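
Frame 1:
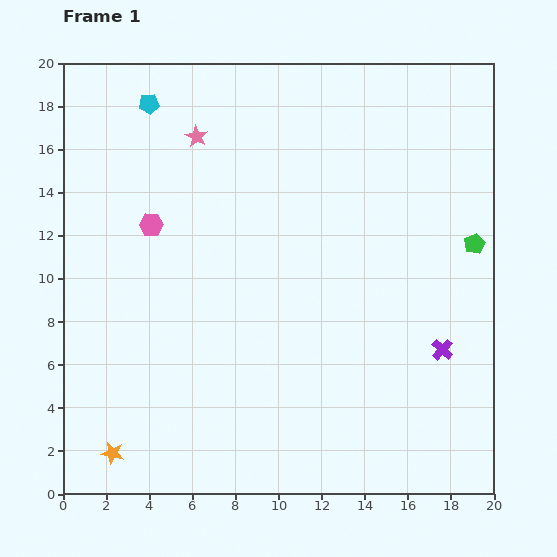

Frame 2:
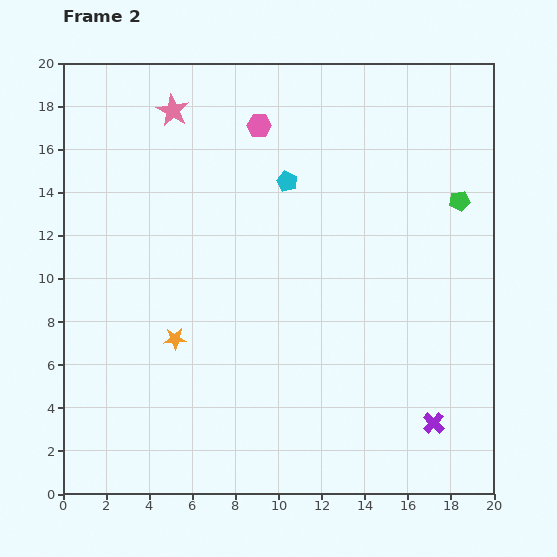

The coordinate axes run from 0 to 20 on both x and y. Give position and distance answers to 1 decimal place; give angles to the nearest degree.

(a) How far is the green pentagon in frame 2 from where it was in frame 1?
2.1

The green pentagon moved from (19.1, 11.6) to (18.4, 13.6), a distance of √(0.7² + 2.0²) ≈ 2.1.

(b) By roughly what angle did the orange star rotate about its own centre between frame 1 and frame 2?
15° counter-clockwise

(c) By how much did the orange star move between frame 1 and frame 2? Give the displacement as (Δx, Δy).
(2.9, 5.3)

The orange star was at (2.3, 1.9) in frame 1 and (5.2, 7.2) in frame 2.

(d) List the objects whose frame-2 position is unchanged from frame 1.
none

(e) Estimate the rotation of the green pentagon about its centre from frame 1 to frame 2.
18° clockwise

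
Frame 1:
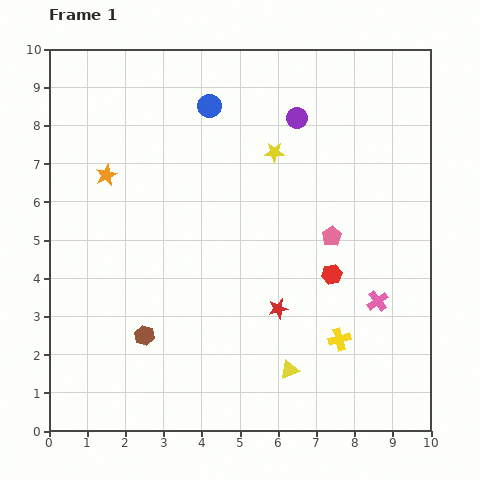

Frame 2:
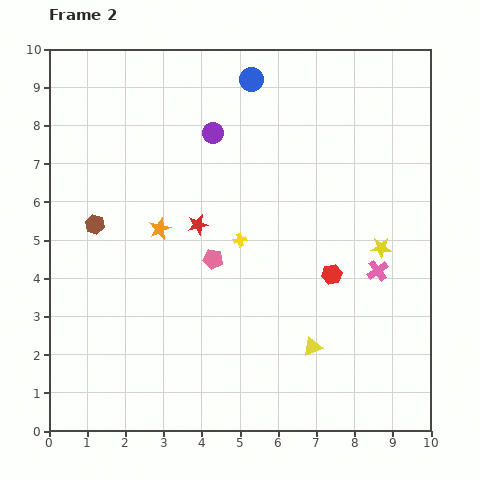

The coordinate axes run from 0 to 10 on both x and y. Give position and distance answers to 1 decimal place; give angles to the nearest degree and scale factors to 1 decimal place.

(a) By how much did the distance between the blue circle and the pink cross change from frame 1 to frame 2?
-0.7

Distance in frame 1: 6.7. Distance in frame 2: 6.0.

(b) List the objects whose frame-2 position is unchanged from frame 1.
the red hexagon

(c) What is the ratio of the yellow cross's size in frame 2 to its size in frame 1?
0.6×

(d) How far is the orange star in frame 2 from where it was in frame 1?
2.0

The orange star moved from (1.5, 6.7) to (2.9, 5.3), a distance of √(1.4² + 1.4²) ≈ 2.0.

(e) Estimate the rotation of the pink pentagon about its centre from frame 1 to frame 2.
29° counter-clockwise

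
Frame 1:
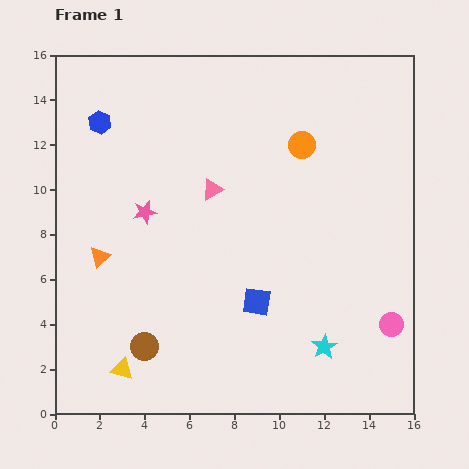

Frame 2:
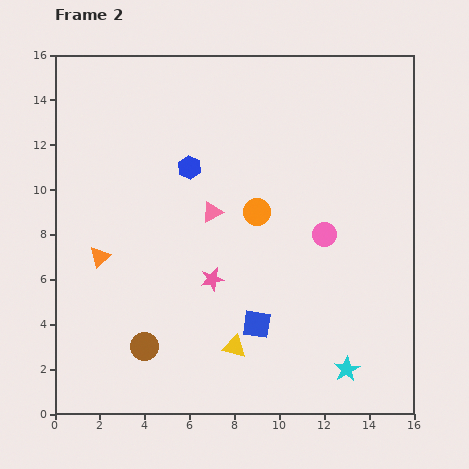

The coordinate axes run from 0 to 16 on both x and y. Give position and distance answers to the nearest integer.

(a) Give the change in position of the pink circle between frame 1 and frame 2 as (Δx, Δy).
(-3, 4)

The pink circle was at (15, 4) in frame 1 and (12, 8) in frame 2.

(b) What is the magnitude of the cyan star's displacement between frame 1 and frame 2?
1

The cyan star moved from (12, 3) to (13, 2), a distance of √(1² + 1²) ≈ 1.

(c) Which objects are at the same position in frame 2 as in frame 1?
the brown circle, the orange triangle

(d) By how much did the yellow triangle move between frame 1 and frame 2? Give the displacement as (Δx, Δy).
(5, 1)

The yellow triangle was at (3, 2) in frame 1 and (8, 3) in frame 2.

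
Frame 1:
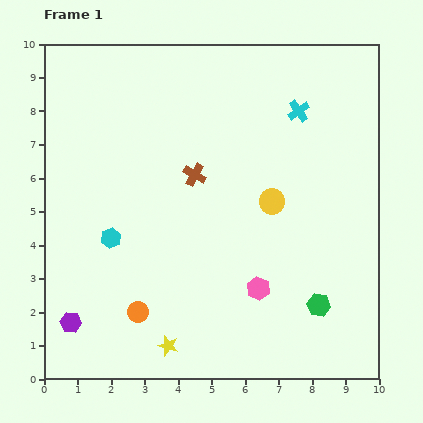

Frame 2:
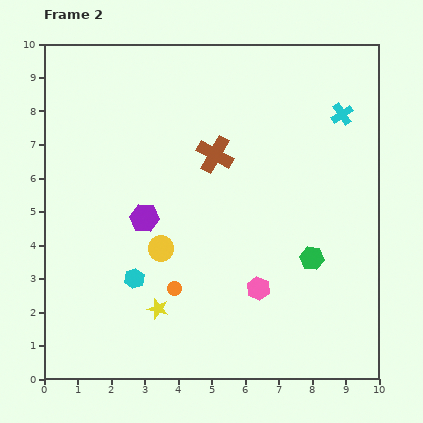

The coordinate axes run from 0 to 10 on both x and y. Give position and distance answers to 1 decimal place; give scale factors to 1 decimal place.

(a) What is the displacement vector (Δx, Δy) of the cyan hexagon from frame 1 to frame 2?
(0.7, -1.2)

The cyan hexagon was at (2.0, 4.2) in frame 1 and (2.7, 3.0) in frame 2.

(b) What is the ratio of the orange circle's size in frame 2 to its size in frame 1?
0.7×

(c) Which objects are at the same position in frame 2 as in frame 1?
the pink hexagon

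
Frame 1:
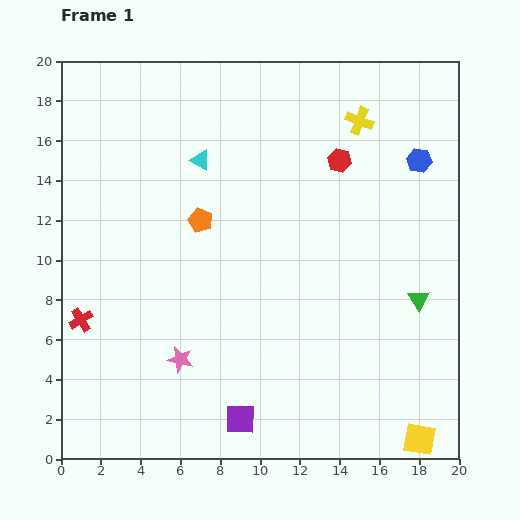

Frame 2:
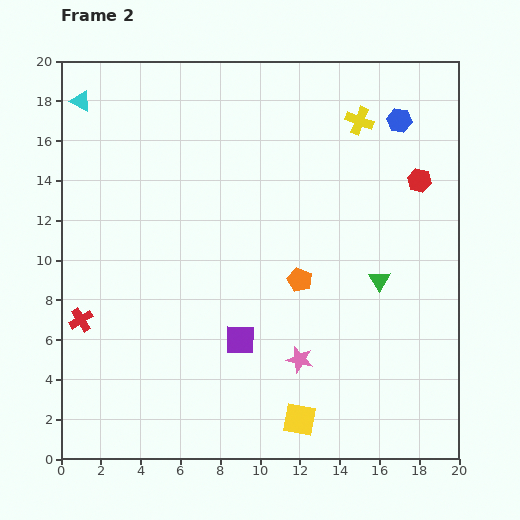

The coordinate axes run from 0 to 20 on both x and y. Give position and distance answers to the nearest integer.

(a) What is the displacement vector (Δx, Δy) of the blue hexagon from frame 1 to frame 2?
(-1, 2)

The blue hexagon was at (18, 15) in frame 1 and (17, 17) in frame 2.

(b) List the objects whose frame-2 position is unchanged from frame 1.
the yellow cross, the red cross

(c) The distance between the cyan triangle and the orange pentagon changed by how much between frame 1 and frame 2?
+11

Distance in frame 1: 3. Distance in frame 2: 14.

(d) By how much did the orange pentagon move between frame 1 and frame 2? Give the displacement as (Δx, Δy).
(5, -3)

The orange pentagon was at (7, 12) in frame 1 and (12, 9) in frame 2.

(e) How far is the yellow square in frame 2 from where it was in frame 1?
6

The yellow square moved from (18, 1) to (12, 2), a distance of √(6² + 1²) ≈ 6.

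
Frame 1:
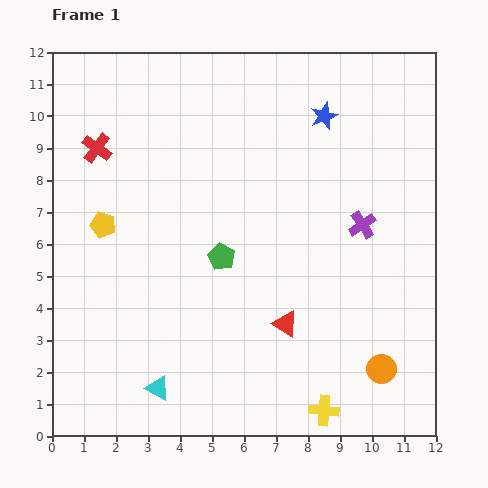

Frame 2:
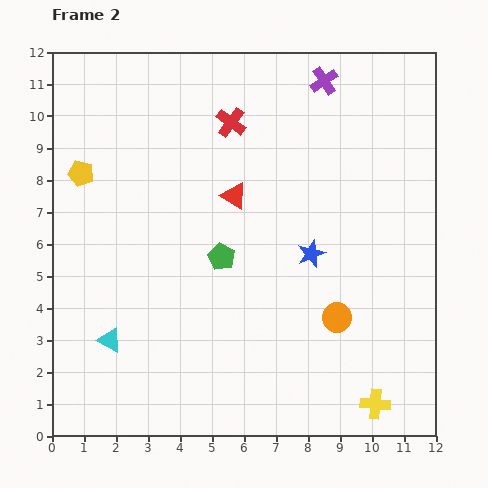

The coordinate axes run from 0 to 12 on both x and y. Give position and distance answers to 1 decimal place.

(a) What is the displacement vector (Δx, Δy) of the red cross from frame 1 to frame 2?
(4.2, 0.8)

The red cross was at (1.4, 9.0) in frame 1 and (5.6, 9.8) in frame 2.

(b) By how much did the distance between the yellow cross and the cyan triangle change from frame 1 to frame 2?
+3.3

Distance in frame 1: 5.2. Distance in frame 2: 8.5.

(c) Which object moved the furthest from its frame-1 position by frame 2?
the purple cross

(moved 4.7; next 4.3)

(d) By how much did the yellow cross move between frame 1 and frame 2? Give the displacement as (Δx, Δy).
(1.6, 0.2)

The yellow cross was at (8.5, 0.8) in frame 1 and (10.1, 1.0) in frame 2.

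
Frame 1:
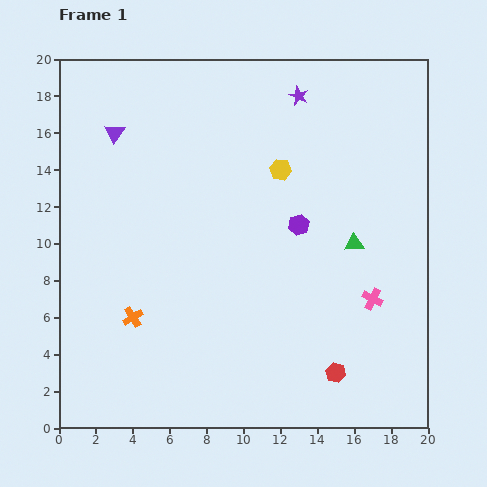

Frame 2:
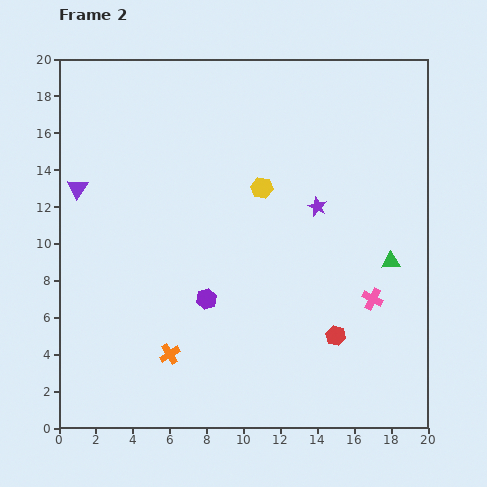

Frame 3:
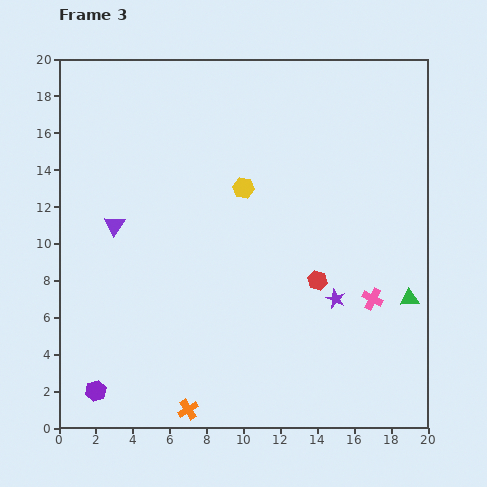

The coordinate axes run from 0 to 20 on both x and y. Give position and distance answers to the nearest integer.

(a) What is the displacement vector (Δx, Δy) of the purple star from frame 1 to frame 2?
(1, -6)

The purple star was at (13, 18) in frame 1 and (14, 12) in frame 2.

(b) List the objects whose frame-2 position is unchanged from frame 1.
the pink cross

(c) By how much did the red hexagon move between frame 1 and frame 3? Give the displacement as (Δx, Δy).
(-1, 5)

The red hexagon was at (15, 3) in frame 1 and (14, 8) in frame 3.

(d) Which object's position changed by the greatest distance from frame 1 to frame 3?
the purple hexagon

(moved 14; next 11)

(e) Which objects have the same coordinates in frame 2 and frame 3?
the pink cross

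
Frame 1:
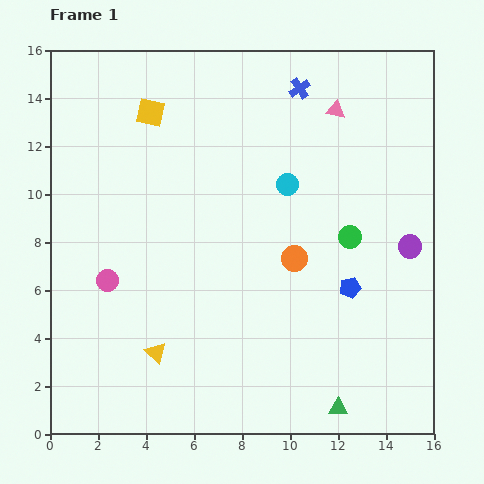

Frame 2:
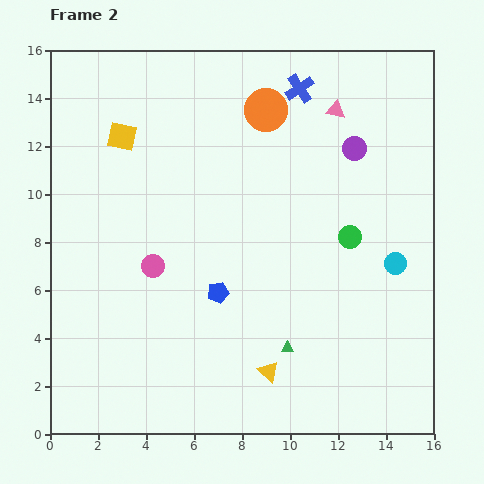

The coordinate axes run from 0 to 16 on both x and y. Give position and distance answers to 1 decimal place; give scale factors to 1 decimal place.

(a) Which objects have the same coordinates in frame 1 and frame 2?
the pink triangle, the blue cross, the green circle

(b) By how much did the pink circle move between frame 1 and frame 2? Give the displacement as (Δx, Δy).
(1.9, 0.6)

The pink circle was at (2.4, 6.4) in frame 1 and (4.3, 7.0) in frame 2.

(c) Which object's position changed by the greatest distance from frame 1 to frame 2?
the orange circle

(moved 6.3; next 5.6)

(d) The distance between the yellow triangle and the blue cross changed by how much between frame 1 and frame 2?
-0.6

Distance in frame 1: 12.5. Distance in frame 2: 11.9.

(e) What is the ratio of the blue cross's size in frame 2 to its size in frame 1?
1.4×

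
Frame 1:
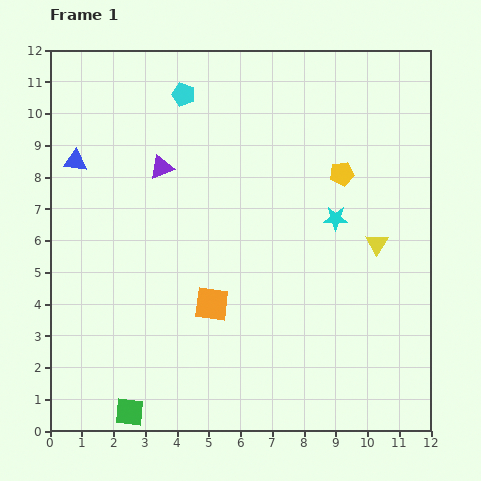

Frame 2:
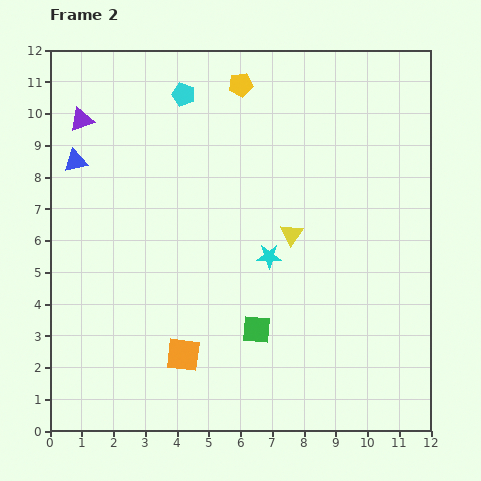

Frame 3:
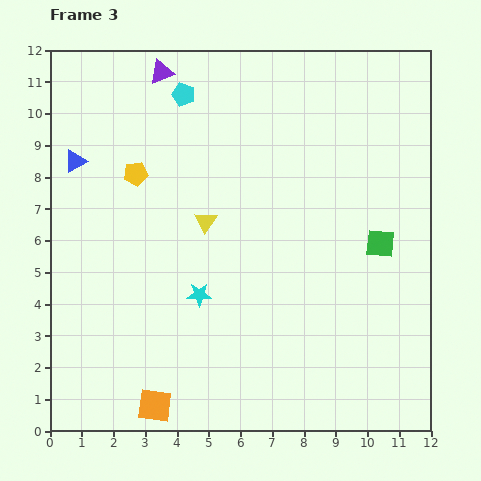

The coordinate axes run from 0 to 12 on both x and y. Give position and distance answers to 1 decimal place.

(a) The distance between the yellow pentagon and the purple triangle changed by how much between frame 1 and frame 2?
-0.6

Distance in frame 1: 5.7. Distance in frame 2: 5.1.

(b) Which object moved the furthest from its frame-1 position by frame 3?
the green square

(moved 9.5; next 6.5)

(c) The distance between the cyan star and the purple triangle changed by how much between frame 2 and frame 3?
-0.2

Distance in frame 2: 7.3. Distance in frame 3: 7.1.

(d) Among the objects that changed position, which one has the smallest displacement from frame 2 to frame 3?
the orange square

(moved 1.8)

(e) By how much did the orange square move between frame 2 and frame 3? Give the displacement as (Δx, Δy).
(-0.9, -1.6)

The orange square was at (4.2, 2.4) in frame 2 and (3.3, 0.8) in frame 3.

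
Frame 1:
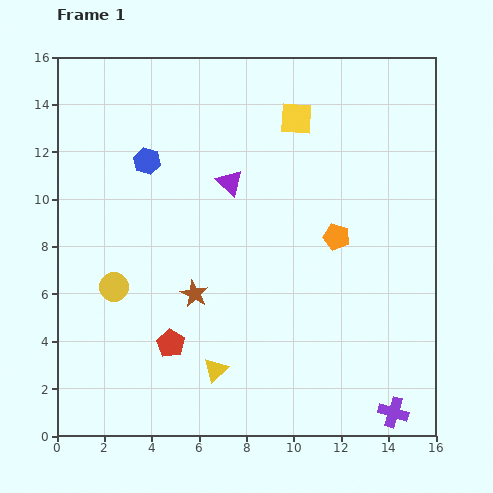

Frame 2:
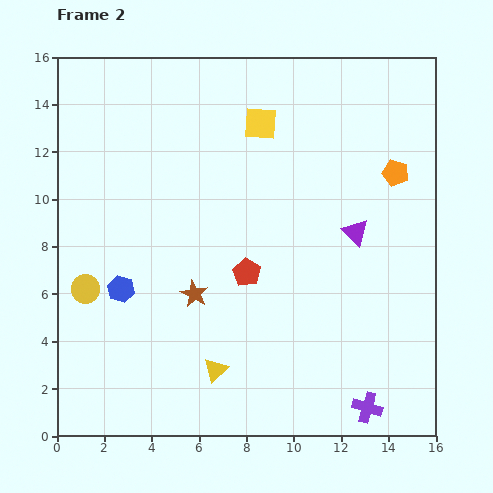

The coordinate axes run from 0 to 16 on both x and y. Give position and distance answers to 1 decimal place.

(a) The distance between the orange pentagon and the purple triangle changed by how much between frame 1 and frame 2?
-2.1

Distance in frame 1: 5.1. Distance in frame 2: 3.0.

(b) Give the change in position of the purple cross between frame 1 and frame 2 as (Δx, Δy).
(-1.1, 0.2)

The purple cross was at (14.2, 1.0) in frame 1 and (13.1, 1.2) in frame 2.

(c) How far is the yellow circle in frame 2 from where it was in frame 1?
1.2

The yellow circle moved from (2.4, 6.3) to (1.2, 6.2), a distance of √(1.2² + 0.1²) ≈ 1.2.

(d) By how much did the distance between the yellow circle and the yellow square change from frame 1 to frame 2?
-0.3

Distance in frame 1: 10.5. Distance in frame 2: 10.2.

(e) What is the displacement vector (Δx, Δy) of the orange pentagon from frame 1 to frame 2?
(2.5, 2.7)

The orange pentagon was at (11.8, 8.4) in frame 1 and (14.3, 11.1) in frame 2.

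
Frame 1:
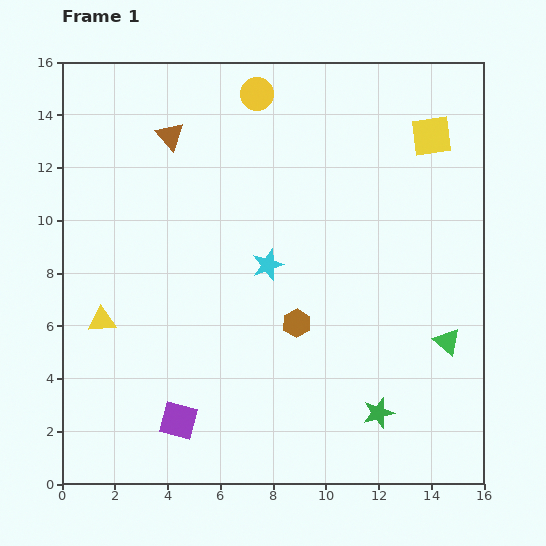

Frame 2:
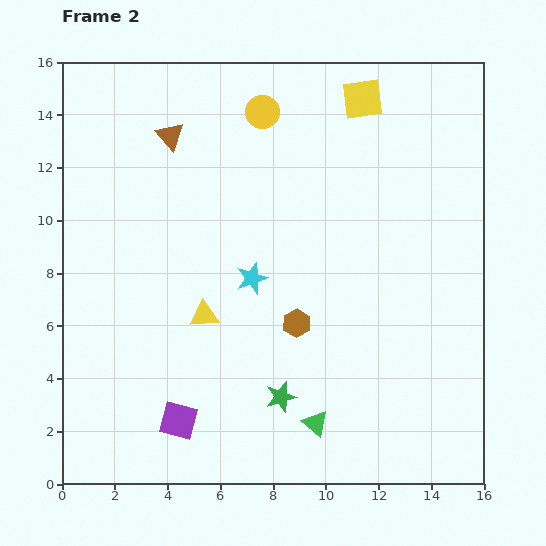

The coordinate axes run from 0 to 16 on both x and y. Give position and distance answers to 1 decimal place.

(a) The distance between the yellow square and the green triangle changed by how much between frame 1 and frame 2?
+4.6

Distance in frame 1: 7.8. Distance in frame 2: 12.4.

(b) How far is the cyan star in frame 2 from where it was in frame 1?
0.8

The cyan star moved from (7.8, 8.3) to (7.2, 7.8), a distance of √(0.6² + 0.5²) ≈ 0.8.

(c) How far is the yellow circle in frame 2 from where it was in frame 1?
0.7

The yellow circle moved from (7.4, 14.8) to (7.6, 14.1), a distance of √(0.2² + 0.7²) ≈ 0.7.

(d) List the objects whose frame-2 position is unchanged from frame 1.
the brown hexagon, the brown triangle, the purple square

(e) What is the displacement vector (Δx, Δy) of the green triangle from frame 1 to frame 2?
(-5.0, -3.1)

The green triangle was at (14.6, 5.4) in frame 1 and (9.6, 2.3) in frame 2.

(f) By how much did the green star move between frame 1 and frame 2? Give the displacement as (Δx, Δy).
(-3.7, 0.6)

The green star was at (12.0, 2.7) in frame 1 and (8.3, 3.3) in frame 2.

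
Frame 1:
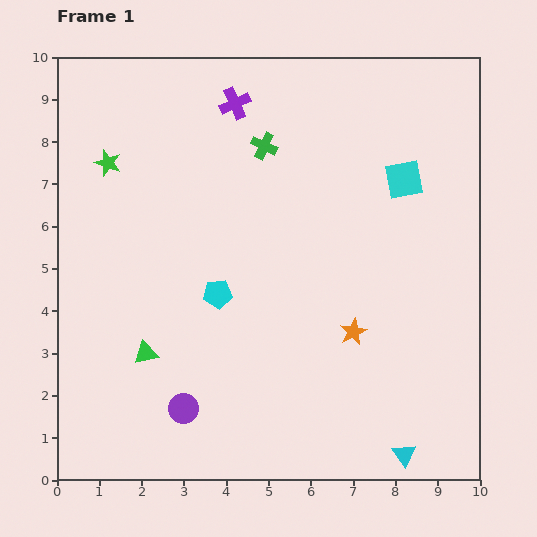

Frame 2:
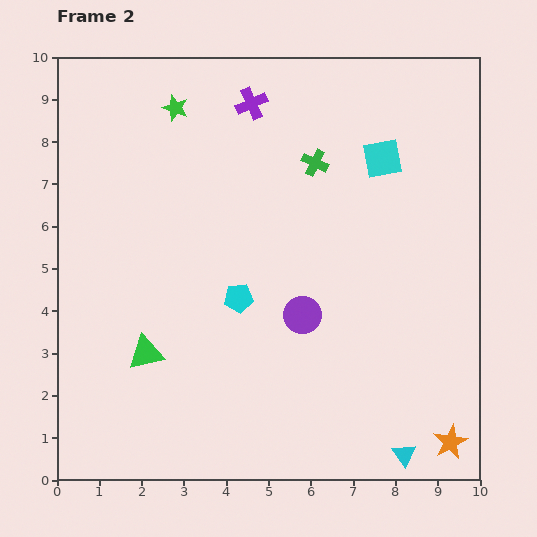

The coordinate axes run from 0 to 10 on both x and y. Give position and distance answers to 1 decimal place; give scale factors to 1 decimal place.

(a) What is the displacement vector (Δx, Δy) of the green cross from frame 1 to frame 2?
(1.2, -0.4)

The green cross was at (4.9, 7.9) in frame 1 and (6.1, 7.5) in frame 2.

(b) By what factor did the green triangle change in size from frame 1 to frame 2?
1.5×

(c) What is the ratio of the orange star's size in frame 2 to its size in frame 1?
1.3×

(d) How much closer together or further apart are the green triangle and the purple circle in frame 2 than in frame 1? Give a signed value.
+2.2

Distance in frame 1: 1.6. Distance in frame 2: 3.8.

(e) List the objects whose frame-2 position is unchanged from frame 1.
the green triangle, the cyan triangle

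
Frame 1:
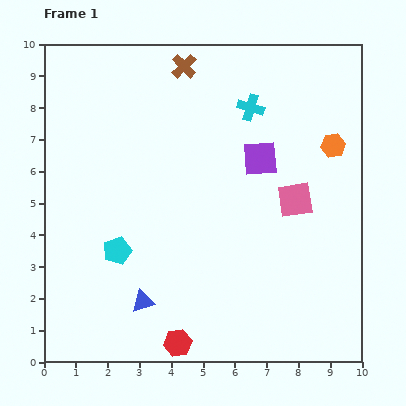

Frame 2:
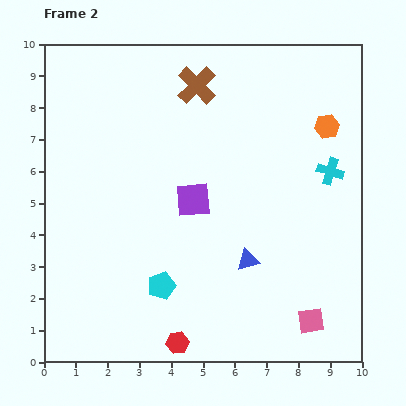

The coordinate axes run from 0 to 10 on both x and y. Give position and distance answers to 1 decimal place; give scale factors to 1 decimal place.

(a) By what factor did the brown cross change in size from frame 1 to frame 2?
1.5×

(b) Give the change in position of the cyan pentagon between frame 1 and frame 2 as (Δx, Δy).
(1.4, -1.1)

The cyan pentagon was at (2.3, 3.5) in frame 1 and (3.7, 2.4) in frame 2.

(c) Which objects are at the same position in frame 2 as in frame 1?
the red hexagon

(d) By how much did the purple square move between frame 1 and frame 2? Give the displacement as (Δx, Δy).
(-2.1, -1.3)

The purple square was at (6.8, 6.4) in frame 1 and (4.7, 5.1) in frame 2.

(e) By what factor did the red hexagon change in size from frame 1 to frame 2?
0.8×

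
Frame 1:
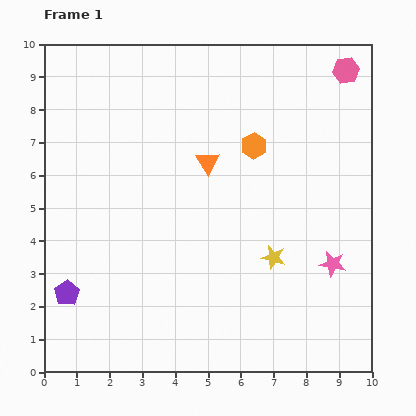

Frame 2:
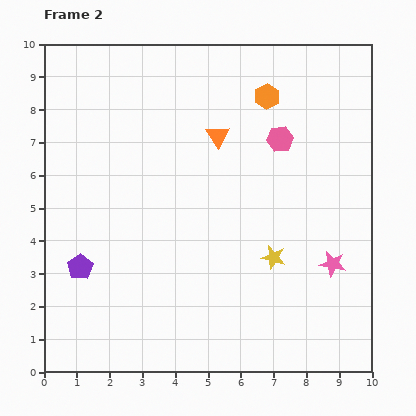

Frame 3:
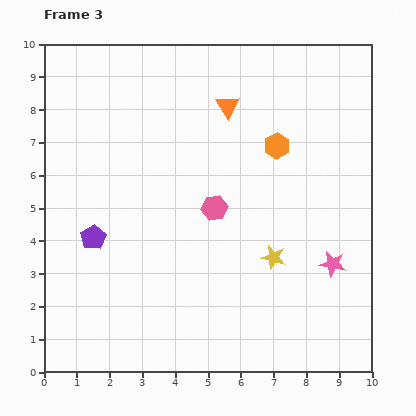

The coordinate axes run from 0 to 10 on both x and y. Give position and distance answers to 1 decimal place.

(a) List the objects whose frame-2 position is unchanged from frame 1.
the pink star, the yellow star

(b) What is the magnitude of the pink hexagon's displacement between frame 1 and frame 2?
2.9

The pink hexagon moved from (9.2, 9.2) to (7.2, 7.1), a distance of √(2.0² + 2.1²) ≈ 2.9.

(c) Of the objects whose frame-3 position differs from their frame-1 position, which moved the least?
the orange hexagon

(moved 0.7)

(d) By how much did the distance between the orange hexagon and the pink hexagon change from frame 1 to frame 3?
-0.9

Distance in frame 1: 3.6. Distance in frame 3: 2.7.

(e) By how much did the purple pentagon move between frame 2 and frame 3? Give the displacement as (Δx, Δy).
(0.4, 0.9)

The purple pentagon was at (1.1, 3.2) in frame 2 and (1.5, 4.1) in frame 3.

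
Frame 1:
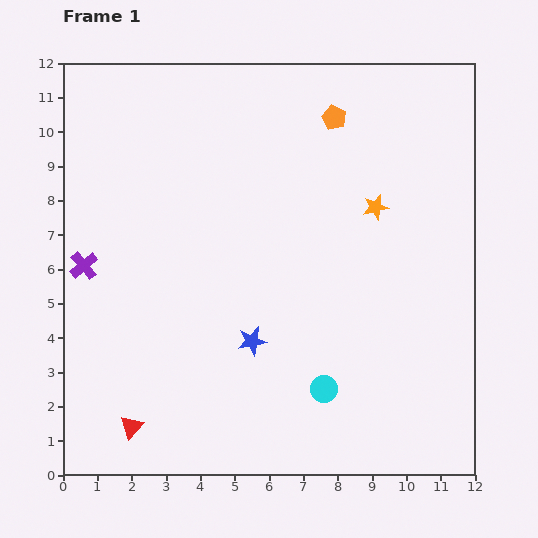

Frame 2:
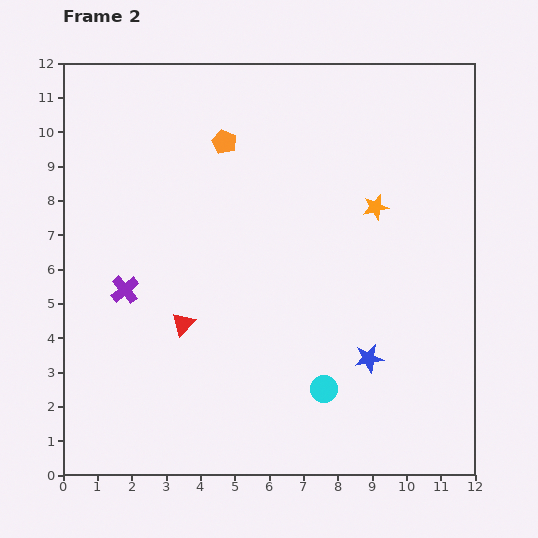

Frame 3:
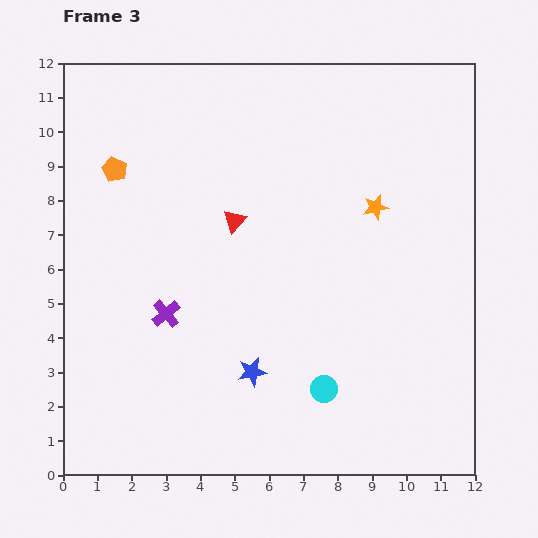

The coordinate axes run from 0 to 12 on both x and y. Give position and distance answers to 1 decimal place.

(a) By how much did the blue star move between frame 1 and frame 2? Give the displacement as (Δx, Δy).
(3.4, -0.5)

The blue star was at (5.5, 3.9) in frame 1 and (8.9, 3.4) in frame 2.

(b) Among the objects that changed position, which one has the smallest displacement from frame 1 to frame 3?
the blue star

(moved 0.9)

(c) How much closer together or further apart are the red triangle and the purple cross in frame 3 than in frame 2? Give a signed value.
+1.4

Distance in frame 2: 2.0. Distance in frame 3: 3.4.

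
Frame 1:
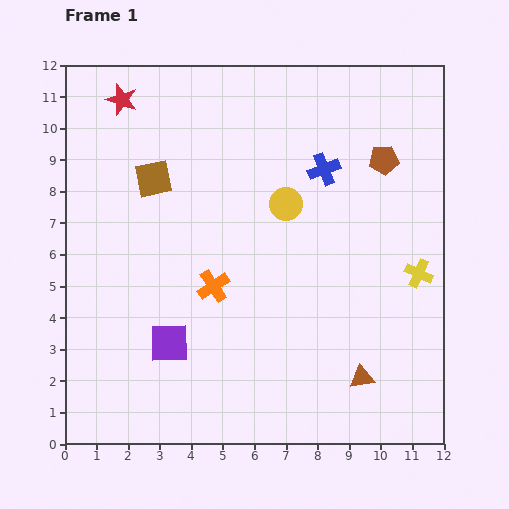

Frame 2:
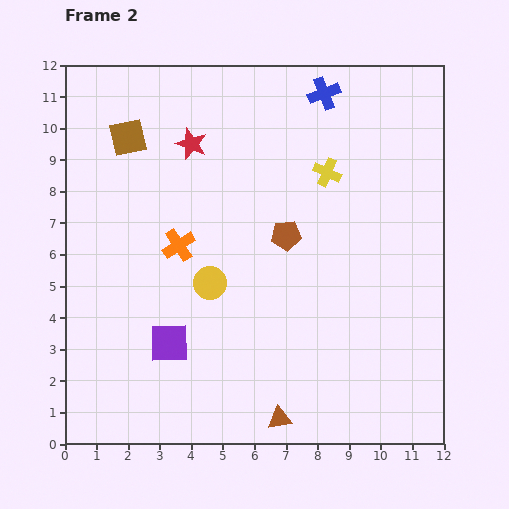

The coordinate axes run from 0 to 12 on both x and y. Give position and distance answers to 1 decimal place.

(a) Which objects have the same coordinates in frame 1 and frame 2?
the purple square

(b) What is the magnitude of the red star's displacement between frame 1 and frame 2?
2.6

The red star moved from (1.8, 10.9) to (4.0, 9.5), a distance of √(2.2² + 1.4²) ≈ 2.6.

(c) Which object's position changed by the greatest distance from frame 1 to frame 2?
the yellow cross

(moved 4.3; next 3.9)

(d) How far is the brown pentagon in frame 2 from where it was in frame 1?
3.9

The brown pentagon moved from (10.1, 9.0) to (7.0, 6.6), a distance of √(3.1² + 2.4²) ≈ 3.9.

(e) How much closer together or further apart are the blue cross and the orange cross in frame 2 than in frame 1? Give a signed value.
+1.5

Distance in frame 1: 5.1. Distance in frame 2: 6.6.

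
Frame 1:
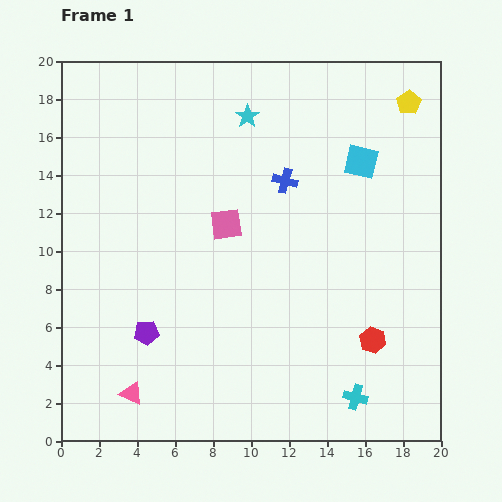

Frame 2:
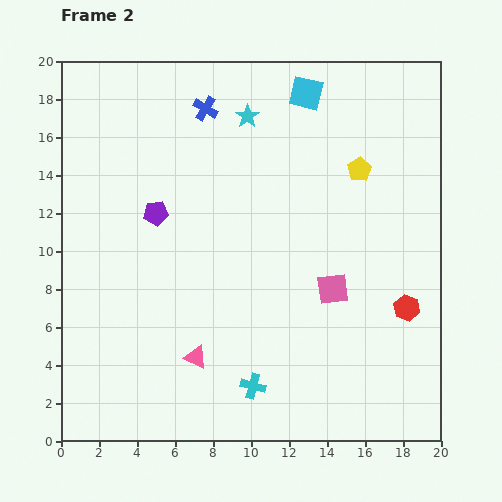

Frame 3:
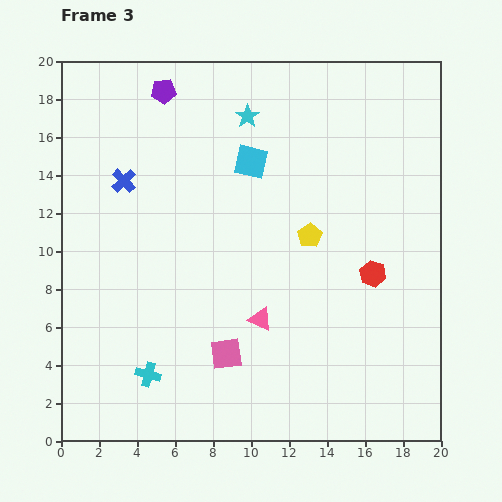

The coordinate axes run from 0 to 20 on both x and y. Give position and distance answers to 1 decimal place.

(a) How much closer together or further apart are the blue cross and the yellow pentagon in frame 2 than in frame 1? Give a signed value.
+1.0

Distance in frame 1: 7.7. Distance in frame 2: 8.7.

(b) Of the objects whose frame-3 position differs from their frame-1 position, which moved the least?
the red hexagon

(moved 3.5)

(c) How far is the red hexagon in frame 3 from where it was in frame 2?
2.5

The red hexagon moved from (18.2, 7.0) to (16.4, 8.8), a distance of √(1.8² + 1.8²) ≈ 2.5.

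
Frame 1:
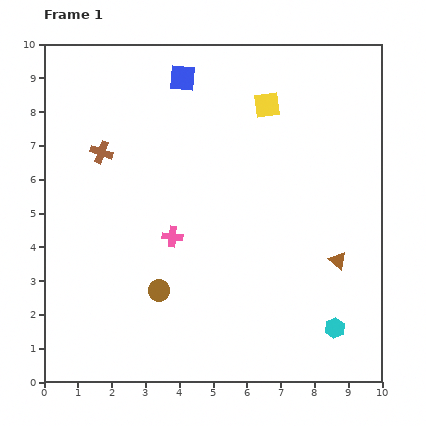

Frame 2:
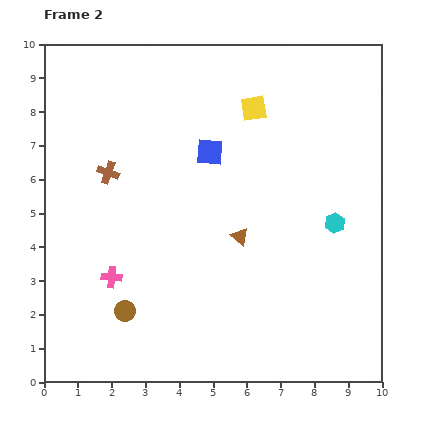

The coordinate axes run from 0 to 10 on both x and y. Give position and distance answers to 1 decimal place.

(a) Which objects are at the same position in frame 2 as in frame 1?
none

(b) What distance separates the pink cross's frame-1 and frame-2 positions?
2.2

The pink cross moved from (3.8, 4.3) to (2.0, 3.1), a distance of √(1.8² + 1.2²) ≈ 2.2.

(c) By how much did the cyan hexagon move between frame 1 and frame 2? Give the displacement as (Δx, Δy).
(0.0, 3.1)

The cyan hexagon was at (8.6, 1.6) in frame 1 and (8.6, 4.7) in frame 2.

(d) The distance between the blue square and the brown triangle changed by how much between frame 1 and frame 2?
-4.4

Distance in frame 1: 7.1. Distance in frame 2: 2.7.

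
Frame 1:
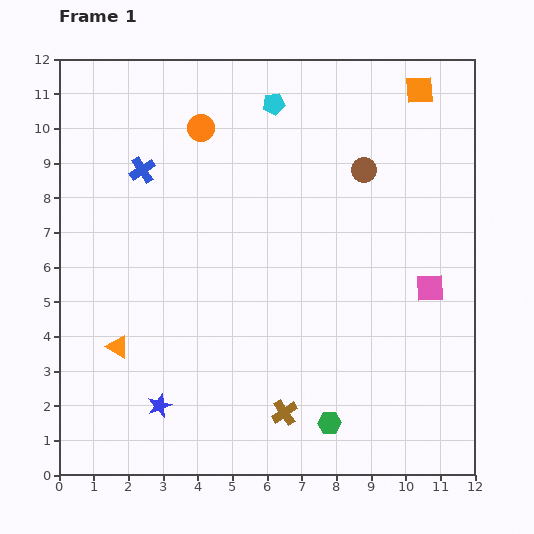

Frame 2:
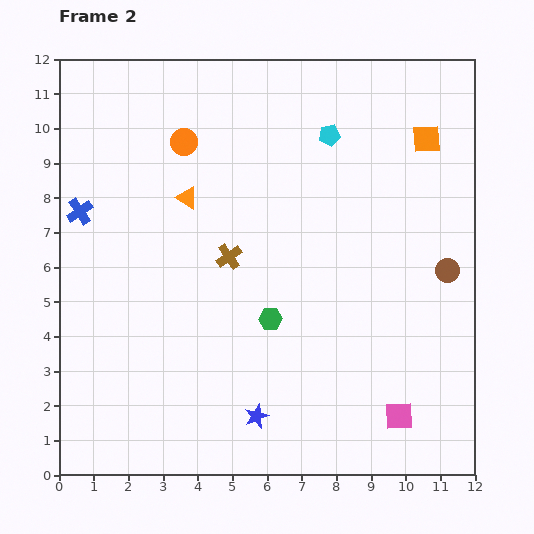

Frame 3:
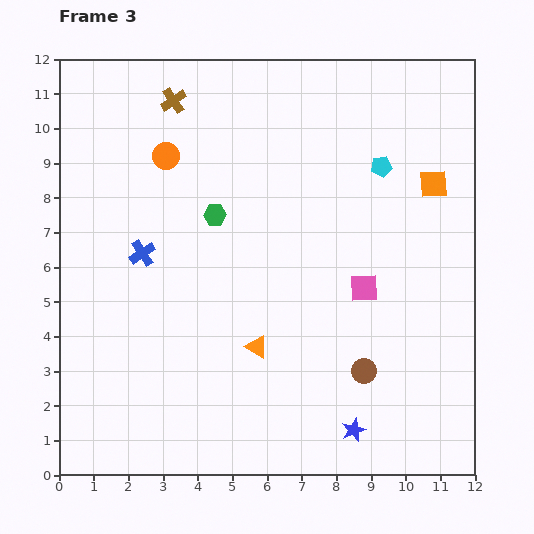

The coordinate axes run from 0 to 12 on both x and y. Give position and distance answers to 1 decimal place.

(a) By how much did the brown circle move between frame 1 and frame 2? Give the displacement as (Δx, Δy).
(2.4, -2.9)

The brown circle was at (8.8, 8.8) in frame 1 and (11.2, 5.9) in frame 2.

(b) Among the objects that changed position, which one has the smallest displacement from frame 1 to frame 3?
the orange circle

(moved 1.3)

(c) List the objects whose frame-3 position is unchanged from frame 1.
none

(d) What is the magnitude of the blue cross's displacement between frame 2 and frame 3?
2.2

The blue cross moved from (0.6, 7.6) to (2.4, 6.4), a distance of √(1.8² + 1.2²) ≈ 2.2.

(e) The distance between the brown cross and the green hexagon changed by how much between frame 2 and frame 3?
+1.3

Distance in frame 2: 2.2. Distance in frame 3: 3.5.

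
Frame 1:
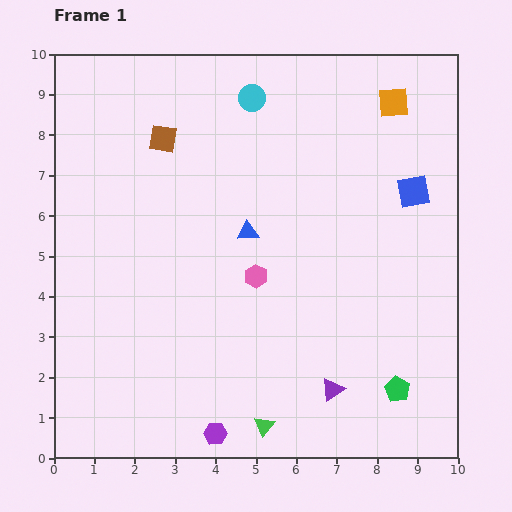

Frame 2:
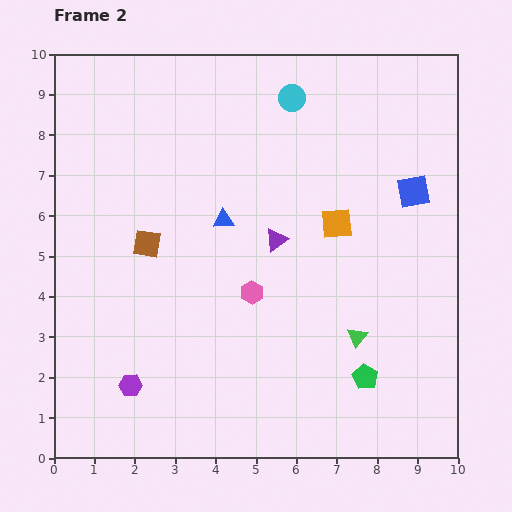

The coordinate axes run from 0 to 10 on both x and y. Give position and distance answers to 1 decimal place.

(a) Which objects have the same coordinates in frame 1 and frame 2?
the blue square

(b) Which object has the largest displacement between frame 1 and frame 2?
the purple triangle

(moved 4.0; next 3.3)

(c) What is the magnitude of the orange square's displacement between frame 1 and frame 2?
3.3

The orange square moved from (8.4, 8.8) to (7.0, 5.8), a distance of √(1.4² + 3.0²) ≈ 3.3.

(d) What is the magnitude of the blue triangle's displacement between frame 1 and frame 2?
0.7

The blue triangle moved from (4.8, 5.6) to (4.2, 5.9), a distance of √(0.6² + 0.3²) ≈ 0.7.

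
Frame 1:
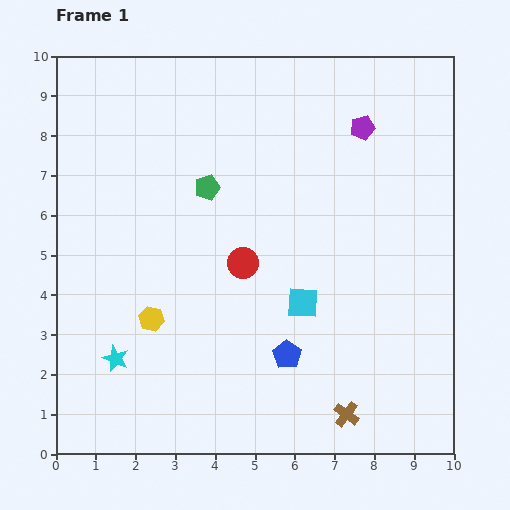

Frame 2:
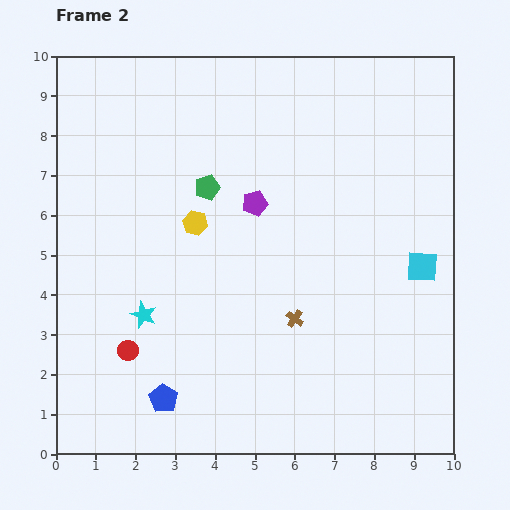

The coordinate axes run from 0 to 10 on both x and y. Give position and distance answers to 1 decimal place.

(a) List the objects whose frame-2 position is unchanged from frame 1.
the green pentagon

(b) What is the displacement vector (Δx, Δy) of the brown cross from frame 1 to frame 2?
(-1.3, 2.4)

The brown cross was at (7.3, 1.0) in frame 1 and (6.0, 3.4) in frame 2.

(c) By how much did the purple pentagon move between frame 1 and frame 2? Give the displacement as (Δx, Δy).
(-2.7, -1.9)

The purple pentagon was at (7.7, 8.2) in frame 1 and (5.0, 6.3) in frame 2.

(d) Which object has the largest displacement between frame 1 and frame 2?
the red circle

(moved 3.6; next 3.3)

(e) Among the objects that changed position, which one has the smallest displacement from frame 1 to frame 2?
the cyan star

(moved 1.3)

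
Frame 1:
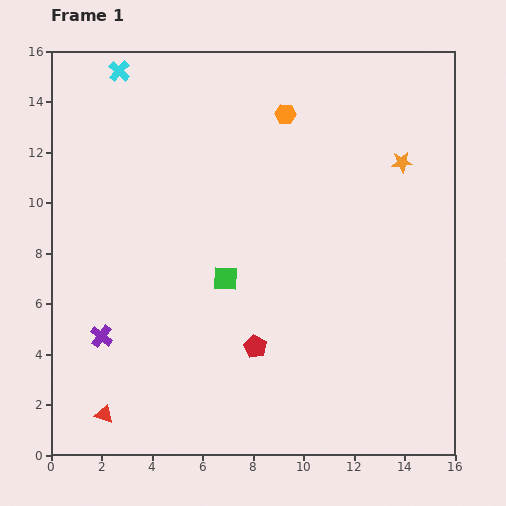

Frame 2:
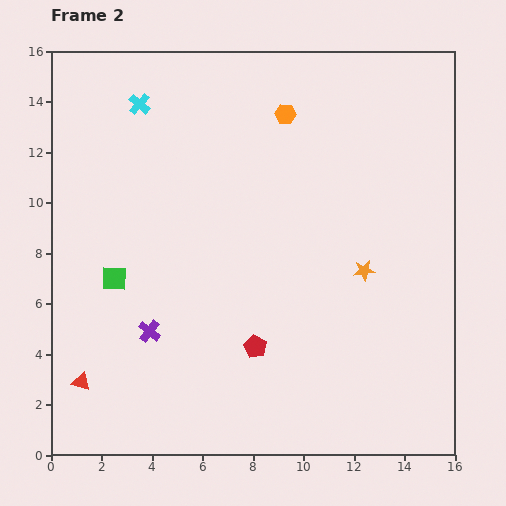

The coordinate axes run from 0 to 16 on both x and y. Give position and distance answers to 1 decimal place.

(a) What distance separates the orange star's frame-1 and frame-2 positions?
4.6

The orange star moved from (13.9, 11.6) to (12.4, 7.3), a distance of √(1.5² + 4.3²) ≈ 4.6.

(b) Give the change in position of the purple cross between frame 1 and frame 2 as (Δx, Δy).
(1.9, 0.2)

The purple cross was at (2.0, 4.7) in frame 1 and (3.9, 4.9) in frame 2.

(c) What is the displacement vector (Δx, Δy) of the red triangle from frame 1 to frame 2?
(-0.9, 1.3)

The red triangle was at (2.1, 1.6) in frame 1 and (1.2, 2.9) in frame 2.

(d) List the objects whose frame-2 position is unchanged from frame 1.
the orange hexagon, the red pentagon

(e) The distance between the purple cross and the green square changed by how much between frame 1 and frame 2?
-2.9

Distance in frame 1: 5.4. Distance in frame 2: 2.5.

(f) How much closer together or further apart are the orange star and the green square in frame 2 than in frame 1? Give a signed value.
+1.5

Distance in frame 1: 8.4. Distance in frame 2: 9.9.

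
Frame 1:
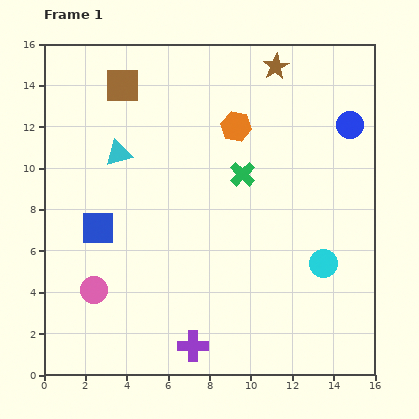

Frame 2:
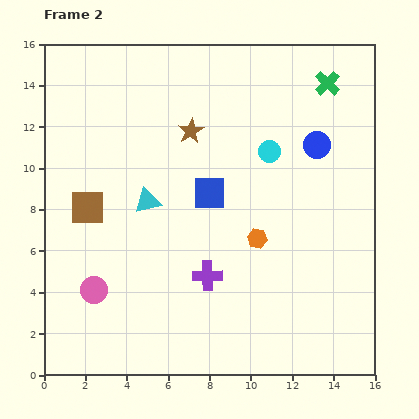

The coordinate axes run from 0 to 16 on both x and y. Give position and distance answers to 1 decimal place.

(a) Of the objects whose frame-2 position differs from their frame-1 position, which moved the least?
the blue circle

(moved 1.9)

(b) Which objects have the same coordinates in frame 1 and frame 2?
the pink circle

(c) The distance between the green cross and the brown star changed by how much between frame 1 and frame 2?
+1.6

Distance in frame 1: 5.4. Distance in frame 2: 7.0.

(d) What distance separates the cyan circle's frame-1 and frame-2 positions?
6.0

The cyan circle moved from (13.5, 5.4) to (10.9, 10.8), a distance of √(2.6² + 5.4²) ≈ 6.0.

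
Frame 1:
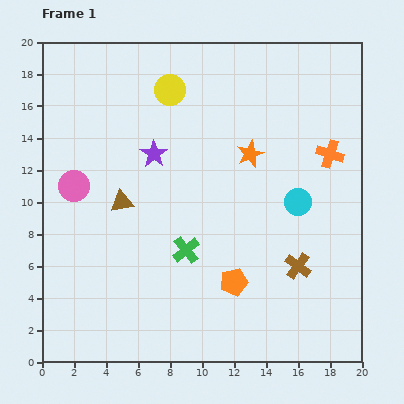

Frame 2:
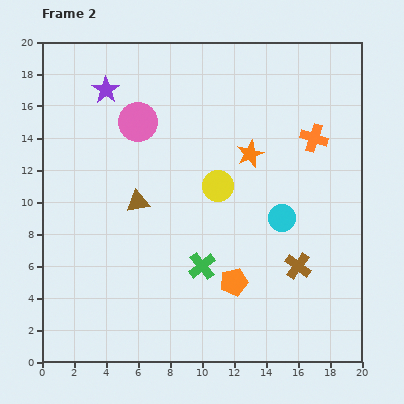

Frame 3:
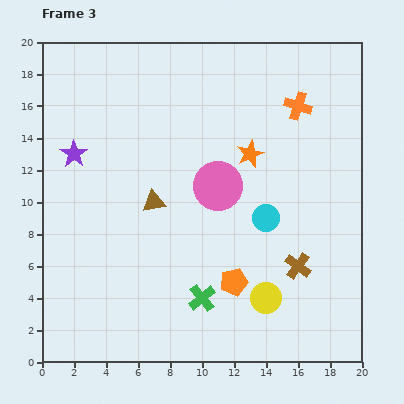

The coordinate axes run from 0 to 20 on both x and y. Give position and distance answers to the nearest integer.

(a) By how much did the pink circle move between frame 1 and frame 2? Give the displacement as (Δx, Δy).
(4, 4)

The pink circle was at (2, 11) in frame 1 and (6, 15) in frame 2.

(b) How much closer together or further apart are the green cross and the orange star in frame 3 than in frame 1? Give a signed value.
+2

Distance in frame 1: 7. Distance in frame 3: 9.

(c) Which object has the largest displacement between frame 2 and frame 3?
the yellow circle

(moved 8; next 6)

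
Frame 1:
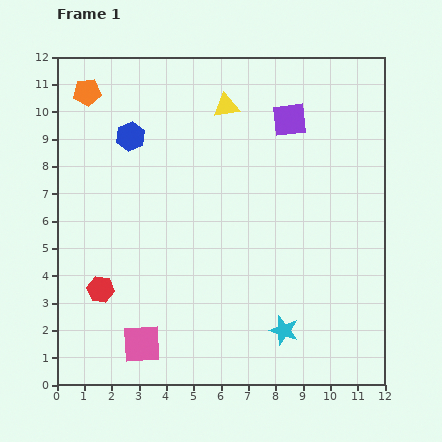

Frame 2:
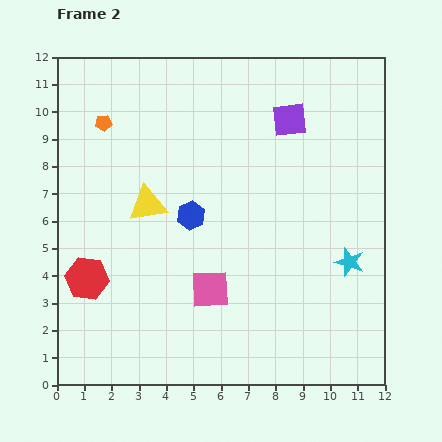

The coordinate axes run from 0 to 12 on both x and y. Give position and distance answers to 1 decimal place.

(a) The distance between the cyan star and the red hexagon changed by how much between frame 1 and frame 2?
+2.7

Distance in frame 1: 6.9. Distance in frame 2: 9.6.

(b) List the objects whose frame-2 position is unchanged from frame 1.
the purple square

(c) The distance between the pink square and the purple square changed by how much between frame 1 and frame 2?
-3.0

Distance in frame 1: 9.8. Distance in frame 2: 6.8.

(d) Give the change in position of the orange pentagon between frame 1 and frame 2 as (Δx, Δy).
(0.6, -1.1)

The orange pentagon was at (1.1, 10.7) in frame 1 and (1.7, 9.6) in frame 2.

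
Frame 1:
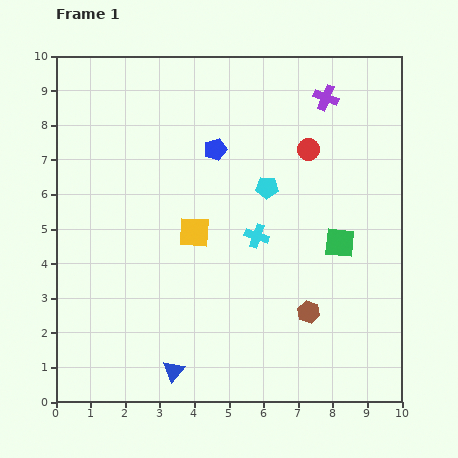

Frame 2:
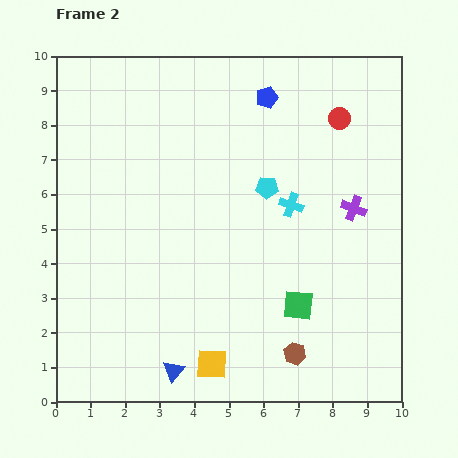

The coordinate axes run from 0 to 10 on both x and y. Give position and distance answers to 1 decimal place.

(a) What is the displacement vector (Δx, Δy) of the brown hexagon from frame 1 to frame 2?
(-0.4, -1.2)

The brown hexagon was at (7.3, 2.6) in frame 1 and (6.9, 1.4) in frame 2.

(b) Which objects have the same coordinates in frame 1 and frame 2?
the blue triangle, the cyan pentagon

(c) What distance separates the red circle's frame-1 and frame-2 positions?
1.3

The red circle moved from (7.3, 7.3) to (8.2, 8.2), a distance of √(0.9² + 0.9²) ≈ 1.3.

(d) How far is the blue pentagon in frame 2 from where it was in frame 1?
2.1

The blue pentagon moved from (4.6, 7.3) to (6.1, 8.8), a distance of √(1.5² + 1.5²) ≈ 2.1.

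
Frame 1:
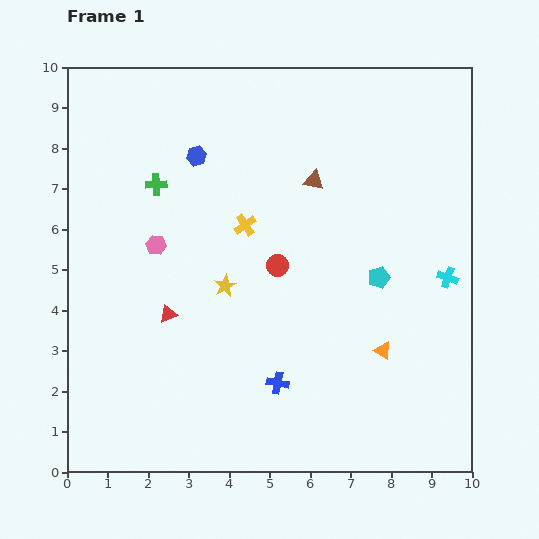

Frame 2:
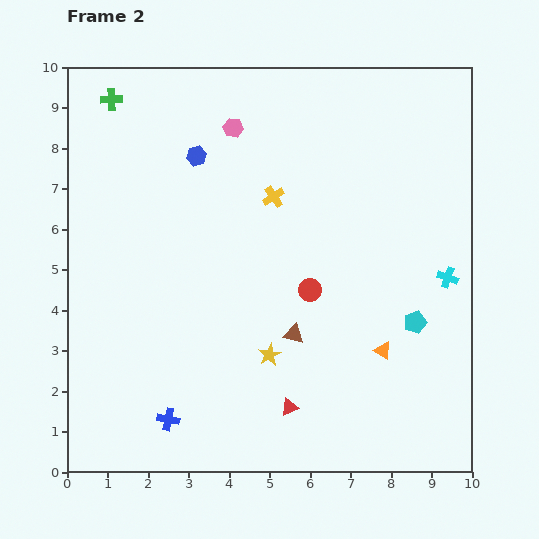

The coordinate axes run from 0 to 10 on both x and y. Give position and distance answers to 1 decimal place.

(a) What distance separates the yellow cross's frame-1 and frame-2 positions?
1.0

The yellow cross moved from (4.4, 6.1) to (5.1, 6.8), a distance of √(0.7² + 0.7²) ≈ 1.0.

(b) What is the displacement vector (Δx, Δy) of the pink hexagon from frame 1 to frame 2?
(1.9, 2.9)

The pink hexagon was at (2.2, 5.6) in frame 1 and (4.1, 8.5) in frame 2.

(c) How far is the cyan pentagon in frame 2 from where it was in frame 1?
1.4

The cyan pentagon moved from (7.7, 4.8) to (8.6, 3.7), a distance of √(0.9² + 1.1²) ≈ 1.4.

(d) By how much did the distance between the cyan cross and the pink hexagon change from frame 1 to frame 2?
-0.7

Distance in frame 1: 7.2. Distance in frame 2: 6.5.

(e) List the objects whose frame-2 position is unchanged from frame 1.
the orange triangle, the blue hexagon, the cyan cross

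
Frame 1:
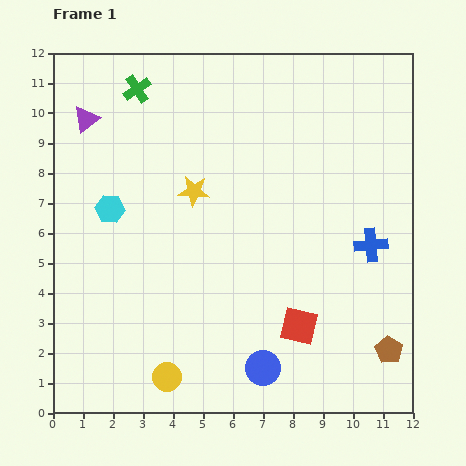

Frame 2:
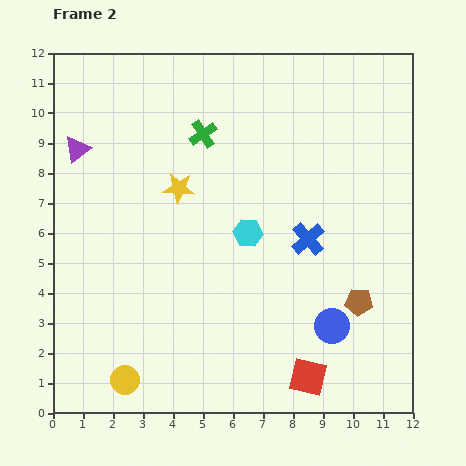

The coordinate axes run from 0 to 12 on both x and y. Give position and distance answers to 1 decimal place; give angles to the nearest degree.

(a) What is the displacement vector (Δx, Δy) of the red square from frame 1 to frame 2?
(0.3, -1.7)

The red square was at (8.2, 2.9) in frame 1 and (8.5, 1.2) in frame 2.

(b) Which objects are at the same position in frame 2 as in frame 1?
none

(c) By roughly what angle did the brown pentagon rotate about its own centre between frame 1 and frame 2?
28° counter-clockwise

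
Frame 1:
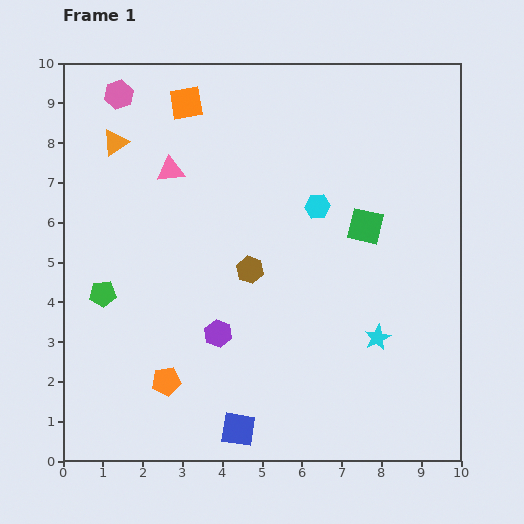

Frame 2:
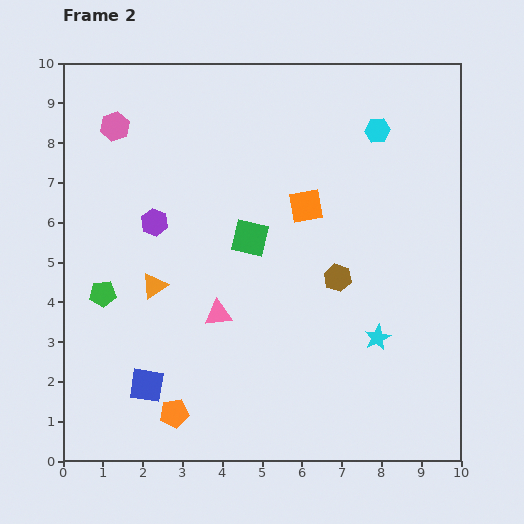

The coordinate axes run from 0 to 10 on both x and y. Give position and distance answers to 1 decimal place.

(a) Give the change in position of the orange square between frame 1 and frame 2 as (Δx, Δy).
(3.0, -2.6)

The orange square was at (3.1, 9.0) in frame 1 and (6.1, 6.4) in frame 2.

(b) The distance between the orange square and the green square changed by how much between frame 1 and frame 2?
-3.9

Distance in frame 1: 5.5. Distance in frame 2: 1.6.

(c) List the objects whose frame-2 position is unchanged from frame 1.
the cyan star, the green pentagon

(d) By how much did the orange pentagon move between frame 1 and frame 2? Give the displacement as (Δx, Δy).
(0.2, -0.8)

The orange pentagon was at (2.6, 2.0) in frame 1 and (2.8, 1.2) in frame 2.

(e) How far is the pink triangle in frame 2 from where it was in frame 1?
3.8

The pink triangle moved from (2.7, 7.3) to (3.9, 3.7), a distance of √(1.2² + 3.6²) ≈ 3.8.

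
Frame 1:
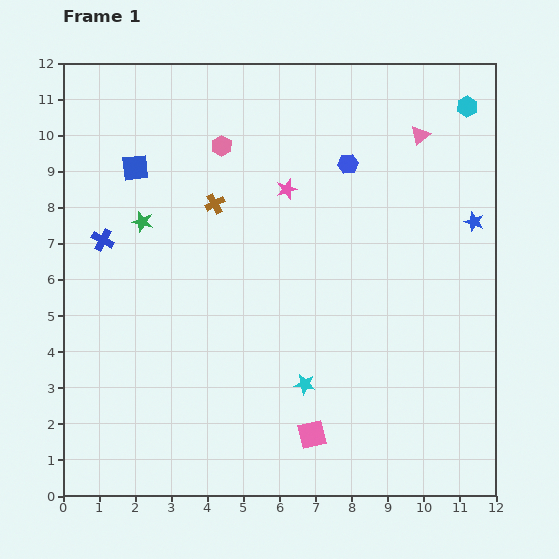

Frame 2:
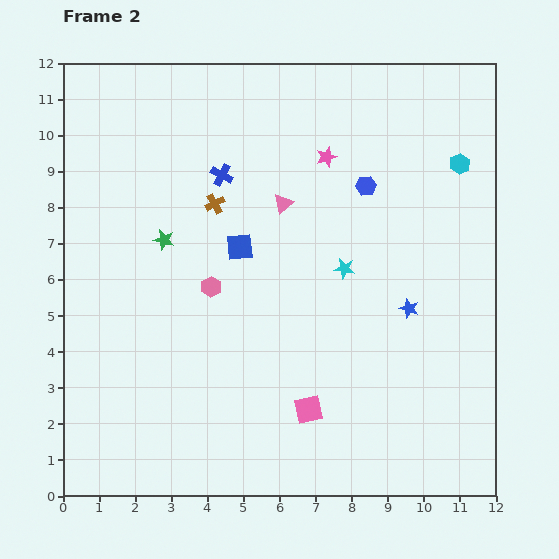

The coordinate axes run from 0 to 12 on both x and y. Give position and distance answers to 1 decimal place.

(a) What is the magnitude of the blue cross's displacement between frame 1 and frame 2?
3.8

The blue cross moved from (1.1, 7.1) to (4.4, 8.9), a distance of √(3.3² + 1.8²) ≈ 3.8.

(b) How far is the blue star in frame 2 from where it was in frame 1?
3.0

The blue star moved from (11.4, 7.6) to (9.6, 5.2), a distance of √(1.8² + 2.4²) ≈ 3.0.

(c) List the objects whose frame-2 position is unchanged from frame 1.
the brown cross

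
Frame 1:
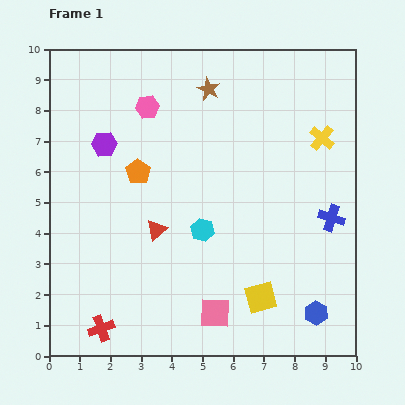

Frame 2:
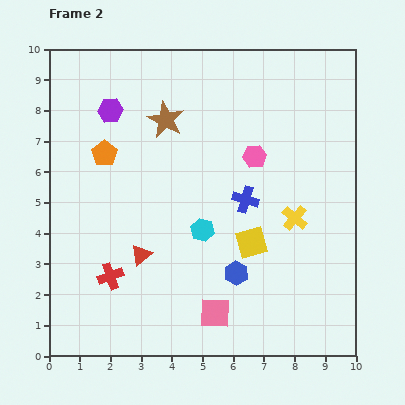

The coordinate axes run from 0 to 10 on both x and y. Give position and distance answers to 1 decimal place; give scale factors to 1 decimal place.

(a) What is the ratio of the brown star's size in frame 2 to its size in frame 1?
1.6×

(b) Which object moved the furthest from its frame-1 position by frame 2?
the pink hexagon

(moved 3.8; next 2.9)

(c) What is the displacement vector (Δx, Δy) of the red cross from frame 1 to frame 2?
(0.3, 1.7)

The red cross was at (1.7, 0.9) in frame 1 and (2.0, 2.6) in frame 2.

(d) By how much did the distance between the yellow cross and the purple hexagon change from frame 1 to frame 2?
-0.2

Distance in frame 1: 7.1. Distance in frame 2: 6.9.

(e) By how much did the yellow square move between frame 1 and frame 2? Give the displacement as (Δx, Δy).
(-0.3, 1.8)

The yellow square was at (6.9, 1.9) in frame 1 and (6.6, 3.7) in frame 2.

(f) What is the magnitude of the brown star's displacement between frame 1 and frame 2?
1.7

The brown star moved from (5.2, 8.7) to (3.8, 7.7), a distance of √(1.4² + 1.0²) ≈ 1.7.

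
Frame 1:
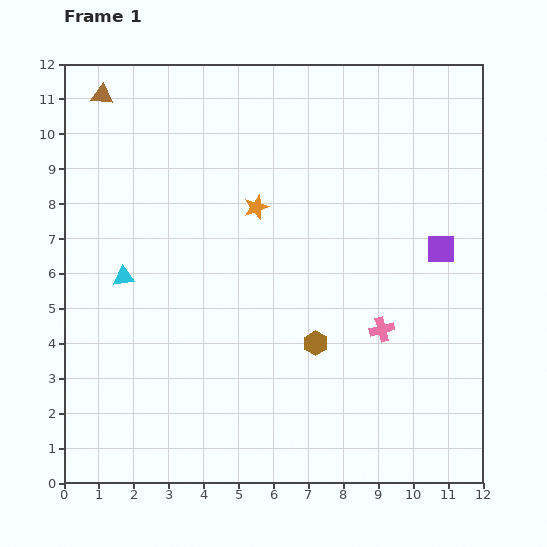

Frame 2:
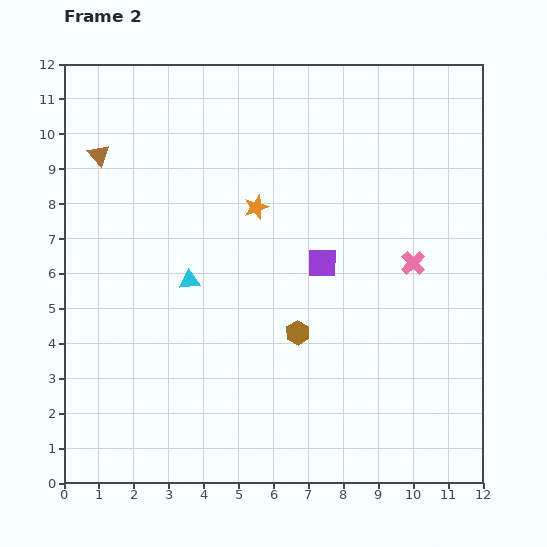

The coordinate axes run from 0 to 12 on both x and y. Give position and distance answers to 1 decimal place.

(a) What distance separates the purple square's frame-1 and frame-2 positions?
3.4

The purple square moved from (10.8, 6.7) to (7.4, 6.3), a distance of √(3.4² + 0.4²) ≈ 3.4.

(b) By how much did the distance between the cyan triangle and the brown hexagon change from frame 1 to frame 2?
-2.4

Distance in frame 1: 5.8. Distance in frame 2: 3.4.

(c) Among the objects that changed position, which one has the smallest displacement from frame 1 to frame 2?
the brown hexagon

(moved 0.6)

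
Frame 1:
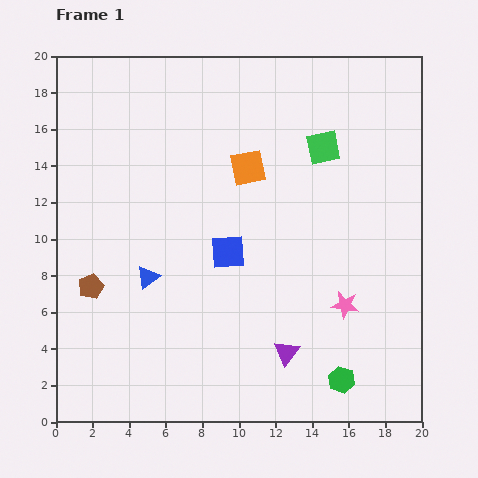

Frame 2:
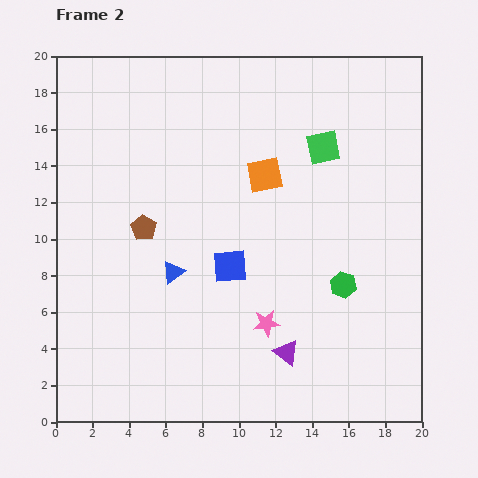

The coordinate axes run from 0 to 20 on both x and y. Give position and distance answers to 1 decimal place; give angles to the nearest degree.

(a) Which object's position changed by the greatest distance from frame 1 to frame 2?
the green hexagon

(moved 5.2; next 4.4)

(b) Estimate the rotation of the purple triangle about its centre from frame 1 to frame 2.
29° counter-clockwise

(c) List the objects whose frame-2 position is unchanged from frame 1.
the green square, the purple triangle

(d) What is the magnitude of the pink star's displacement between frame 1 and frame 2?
4.4

The pink star moved from (15.8, 6.4) to (11.5, 5.4), a distance of √(4.3² + 1.0²) ≈ 4.4.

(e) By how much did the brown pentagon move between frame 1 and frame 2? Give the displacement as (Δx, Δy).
(2.9, 3.2)

The brown pentagon was at (1.9, 7.4) in frame 1 and (4.8, 10.6) in frame 2.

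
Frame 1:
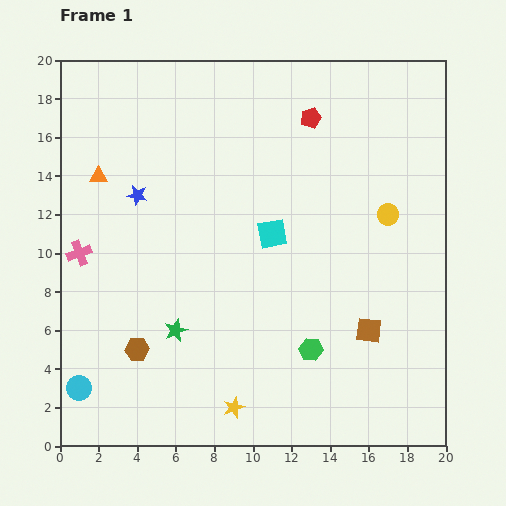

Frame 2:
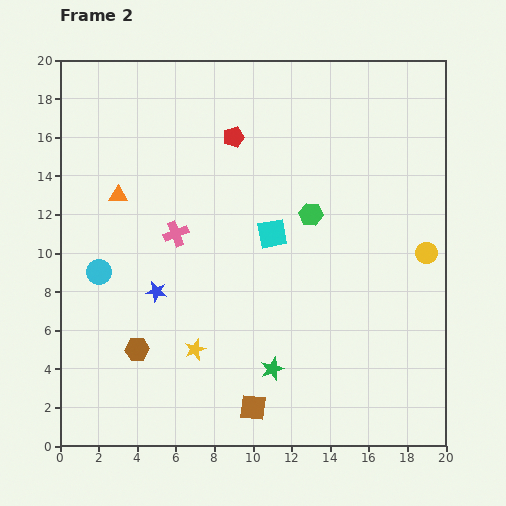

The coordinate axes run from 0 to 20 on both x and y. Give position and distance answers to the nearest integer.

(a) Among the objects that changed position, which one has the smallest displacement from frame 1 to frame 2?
the orange triangle

(moved 1)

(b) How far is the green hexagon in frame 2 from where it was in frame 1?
7

The green hexagon moved from (13, 5) to (13, 12), a distance of √(0² + 7²) ≈ 7.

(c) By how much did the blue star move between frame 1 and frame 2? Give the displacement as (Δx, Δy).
(1, -5)

The blue star was at (4, 13) in frame 1 and (5, 8) in frame 2.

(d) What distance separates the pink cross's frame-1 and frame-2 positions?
5

The pink cross moved from (1, 10) to (6, 11), a distance of √(5² + 1²) ≈ 5.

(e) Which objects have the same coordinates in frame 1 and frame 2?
the brown hexagon, the cyan square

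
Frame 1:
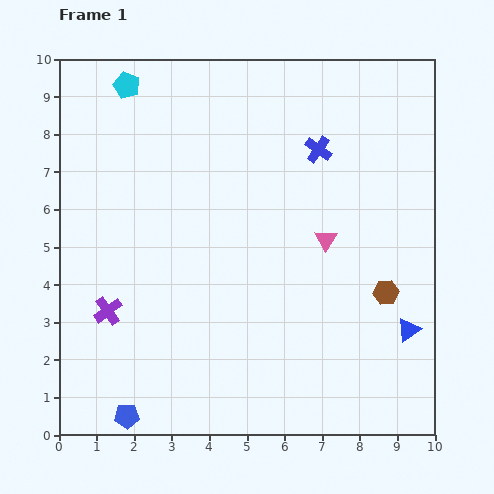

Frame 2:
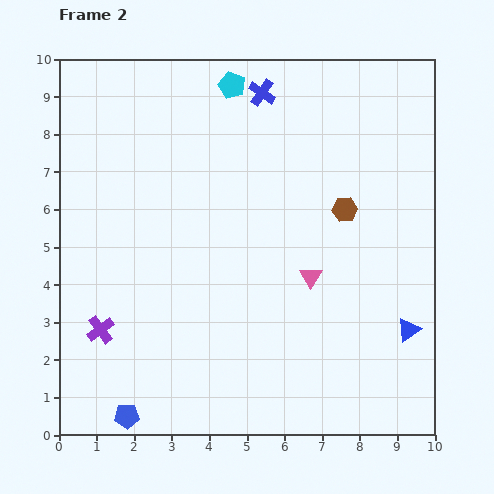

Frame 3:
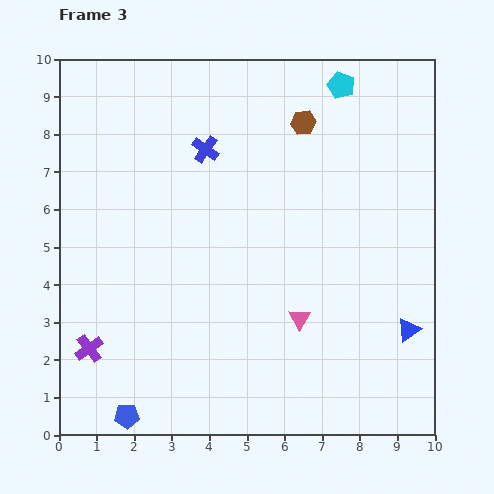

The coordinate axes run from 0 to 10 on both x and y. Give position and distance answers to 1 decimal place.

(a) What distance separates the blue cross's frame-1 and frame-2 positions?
2.1

The blue cross moved from (6.9, 7.6) to (5.4, 9.1), a distance of √(1.5² + 1.5²) ≈ 2.1.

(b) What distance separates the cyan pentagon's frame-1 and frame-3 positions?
5.7

The cyan pentagon moved from (1.8, 9.3) to (7.5, 9.3), a distance of √(5.7² + 0.0²) ≈ 5.7.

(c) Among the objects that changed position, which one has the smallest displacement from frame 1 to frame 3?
the purple cross

(moved 1.1)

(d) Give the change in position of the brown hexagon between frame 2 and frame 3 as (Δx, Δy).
(-1.1, 2.3)

The brown hexagon was at (7.6, 6.0) in frame 2 and (6.5, 8.3) in frame 3.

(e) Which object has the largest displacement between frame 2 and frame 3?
the cyan pentagon

(moved 2.9; next 2.5)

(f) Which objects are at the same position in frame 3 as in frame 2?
the blue triangle, the blue pentagon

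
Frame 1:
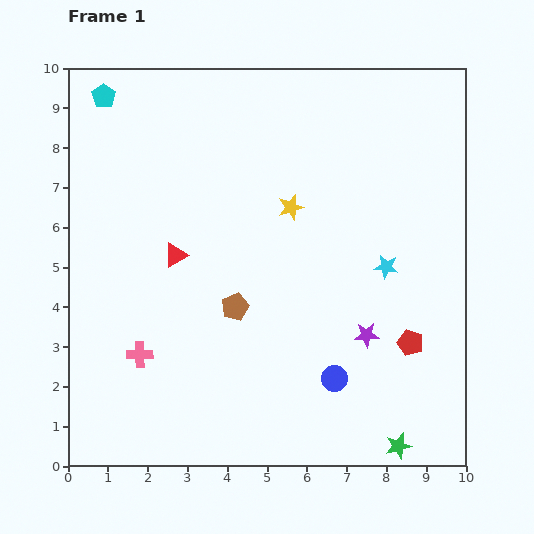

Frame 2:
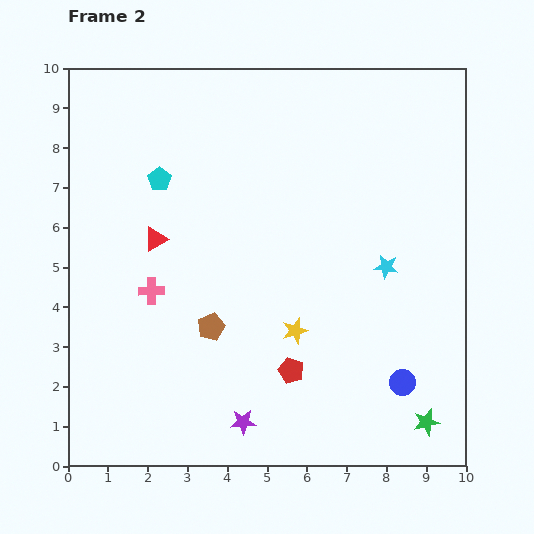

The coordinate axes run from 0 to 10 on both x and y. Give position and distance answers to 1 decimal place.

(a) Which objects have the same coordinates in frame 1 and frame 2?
the cyan star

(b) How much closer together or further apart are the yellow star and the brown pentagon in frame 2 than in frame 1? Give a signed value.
-0.8

Distance in frame 1: 2.9. Distance in frame 2: 2.1.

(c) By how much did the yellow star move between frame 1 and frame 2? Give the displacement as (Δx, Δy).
(0.1, -3.1)

The yellow star was at (5.6, 6.5) in frame 1 and (5.7, 3.4) in frame 2.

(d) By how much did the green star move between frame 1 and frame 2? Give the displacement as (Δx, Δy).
(0.7, 0.6)

The green star was at (8.3, 0.5) in frame 1 and (9.0, 1.1) in frame 2.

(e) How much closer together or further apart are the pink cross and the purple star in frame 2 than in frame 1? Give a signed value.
-1.7

Distance in frame 1: 5.7. Distance in frame 2: 4.0.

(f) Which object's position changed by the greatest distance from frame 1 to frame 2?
the purple star

(moved 3.8; next 3.1)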